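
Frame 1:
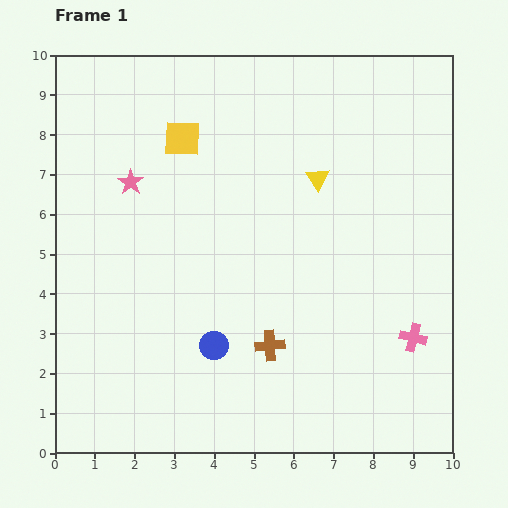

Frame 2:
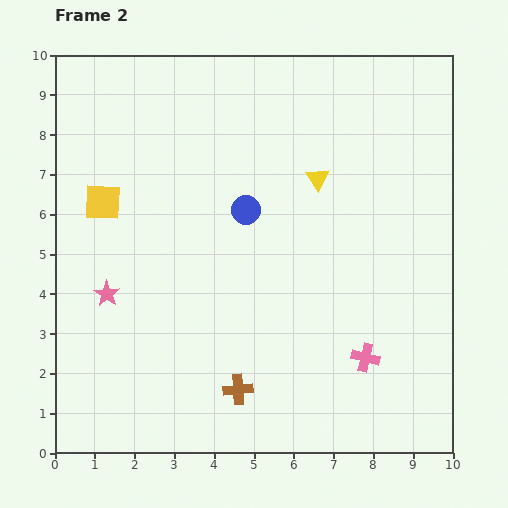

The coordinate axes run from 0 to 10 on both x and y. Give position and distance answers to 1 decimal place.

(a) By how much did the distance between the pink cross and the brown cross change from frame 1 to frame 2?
-0.3

Distance in frame 1: 3.6. Distance in frame 2: 3.3.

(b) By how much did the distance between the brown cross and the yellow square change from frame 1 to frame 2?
+0.2

Distance in frame 1: 5.6. Distance in frame 2: 5.8.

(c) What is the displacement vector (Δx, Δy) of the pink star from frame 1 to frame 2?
(-0.6, -2.8)

The pink star was at (1.9, 6.8) in frame 1 and (1.3, 4.0) in frame 2.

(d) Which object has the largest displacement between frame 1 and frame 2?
the blue circle

(moved 3.5; next 2.9)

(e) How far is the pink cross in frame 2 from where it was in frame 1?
1.3

The pink cross moved from (9.0, 2.9) to (7.8, 2.4), a distance of √(1.2² + 0.5²) ≈ 1.3.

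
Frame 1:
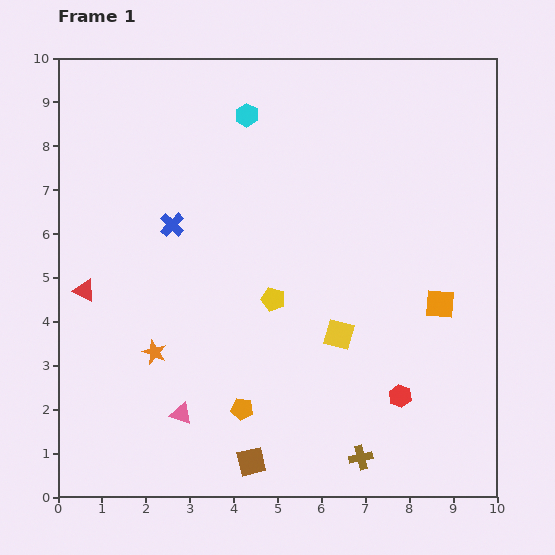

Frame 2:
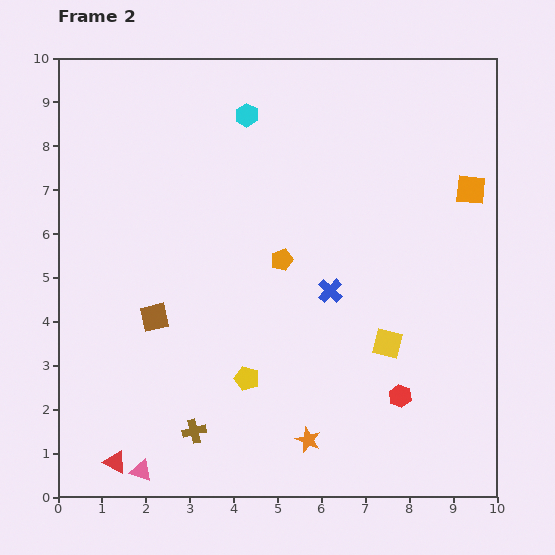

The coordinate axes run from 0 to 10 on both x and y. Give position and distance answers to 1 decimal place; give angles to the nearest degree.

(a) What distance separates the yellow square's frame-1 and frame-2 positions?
1.1

The yellow square moved from (6.4, 3.7) to (7.5, 3.5), a distance of √(1.1² + 0.2²) ≈ 1.1.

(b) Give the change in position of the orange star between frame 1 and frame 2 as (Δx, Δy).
(3.5, -2.0)

The orange star was at (2.2, 3.3) in frame 1 and (5.7, 1.3) in frame 2.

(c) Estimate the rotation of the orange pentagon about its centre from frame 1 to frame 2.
29° counter-clockwise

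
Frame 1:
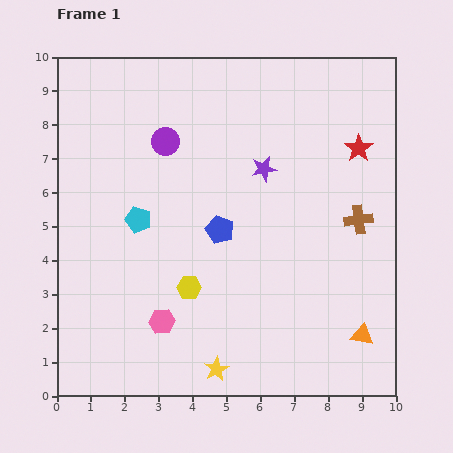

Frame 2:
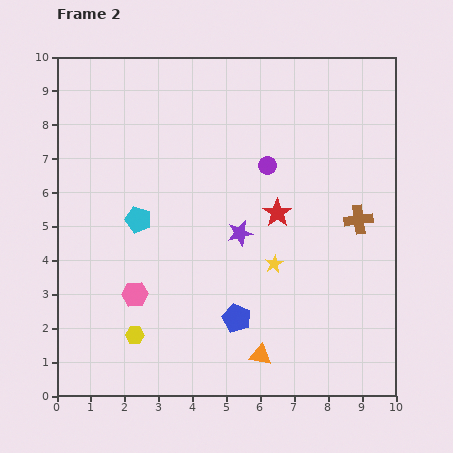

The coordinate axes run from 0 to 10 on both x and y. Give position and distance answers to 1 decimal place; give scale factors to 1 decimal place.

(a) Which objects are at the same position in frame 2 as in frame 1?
the brown cross, the cyan pentagon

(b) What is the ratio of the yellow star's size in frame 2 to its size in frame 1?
0.8×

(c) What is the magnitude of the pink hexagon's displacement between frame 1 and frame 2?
1.1

The pink hexagon moved from (3.1, 2.2) to (2.3, 3.0), a distance of √(0.8² + 0.8²) ≈ 1.1.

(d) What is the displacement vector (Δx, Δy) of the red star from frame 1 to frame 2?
(-2.4, -1.9)

The red star was at (8.9, 7.3) in frame 1 and (6.5, 5.4) in frame 2.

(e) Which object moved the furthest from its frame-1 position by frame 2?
the yellow star

(moved 3.5; next 3.1)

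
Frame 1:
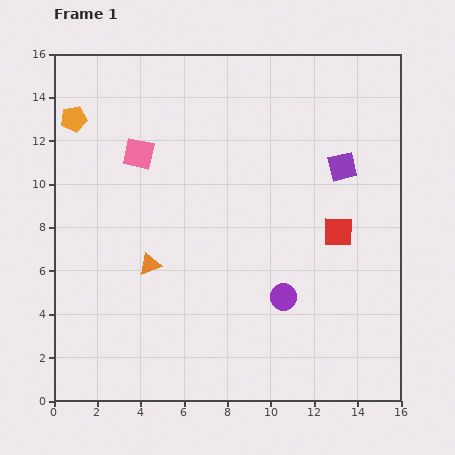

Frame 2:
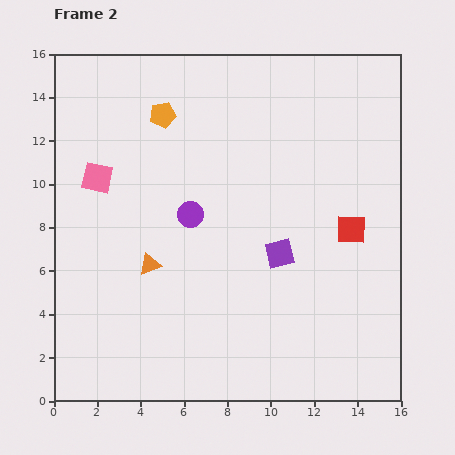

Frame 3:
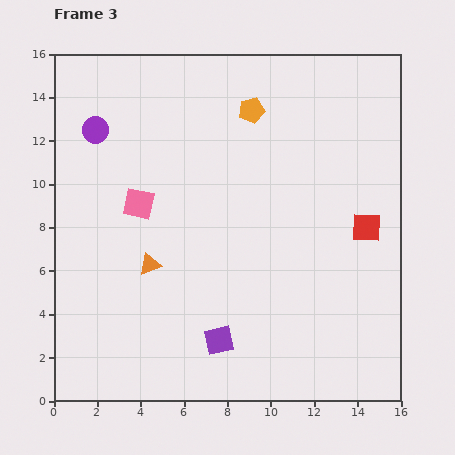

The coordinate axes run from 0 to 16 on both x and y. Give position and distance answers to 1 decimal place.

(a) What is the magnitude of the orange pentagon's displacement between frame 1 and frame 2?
4.1

The orange pentagon moved from (0.9, 13.0) to (5.0, 13.2), a distance of √(4.1² + 0.2²) ≈ 4.1.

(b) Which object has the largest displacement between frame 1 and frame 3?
the purple circle

(moved 11.6; next 9.8)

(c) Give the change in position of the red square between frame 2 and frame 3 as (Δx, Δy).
(0.7, 0.1)

The red square was at (13.7, 7.9) in frame 2 and (14.4, 8.0) in frame 3.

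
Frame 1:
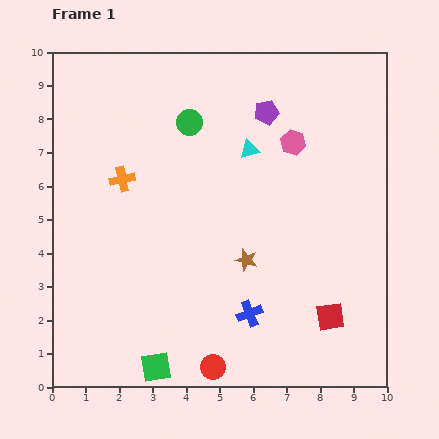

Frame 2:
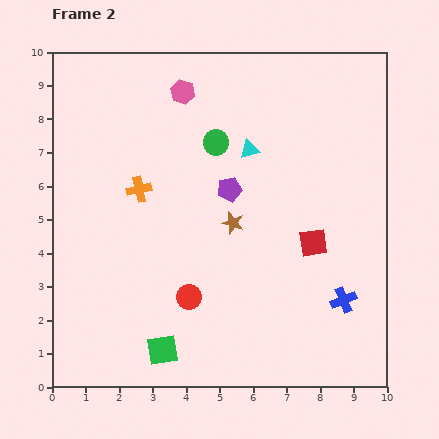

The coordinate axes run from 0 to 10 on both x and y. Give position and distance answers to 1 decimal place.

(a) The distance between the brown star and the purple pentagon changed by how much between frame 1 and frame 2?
-3.4

Distance in frame 1: 4.4. Distance in frame 2: 1.0.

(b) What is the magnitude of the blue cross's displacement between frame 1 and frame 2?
2.8

The blue cross moved from (5.9, 2.2) to (8.7, 2.6), a distance of √(2.8² + 0.4²) ≈ 2.8.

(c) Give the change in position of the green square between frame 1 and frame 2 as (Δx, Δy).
(0.2, 0.5)

The green square was at (3.1, 0.6) in frame 1 and (3.3, 1.1) in frame 2.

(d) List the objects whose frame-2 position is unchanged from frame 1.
the cyan triangle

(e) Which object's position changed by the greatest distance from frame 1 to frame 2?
the pink hexagon

(moved 3.6; next 2.8)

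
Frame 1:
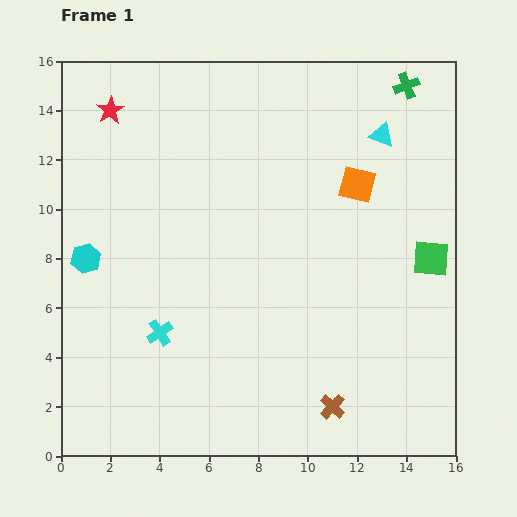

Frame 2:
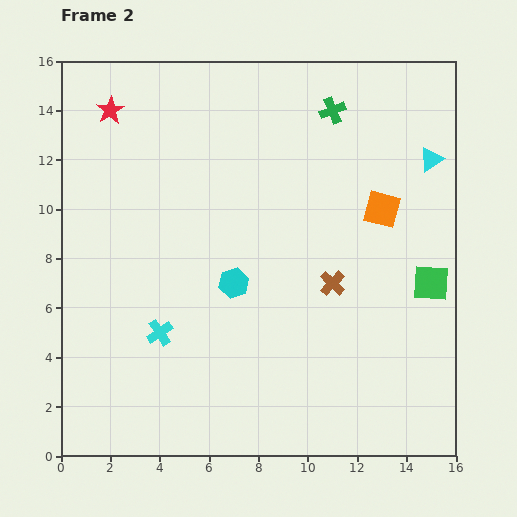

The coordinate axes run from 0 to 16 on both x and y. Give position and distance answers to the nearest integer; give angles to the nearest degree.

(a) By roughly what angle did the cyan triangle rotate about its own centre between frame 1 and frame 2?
53° counter-clockwise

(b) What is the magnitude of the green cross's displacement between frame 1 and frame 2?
3

The green cross moved from (14, 15) to (11, 14), a distance of √(3² + 1²) ≈ 3.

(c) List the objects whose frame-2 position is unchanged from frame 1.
the red star, the cyan cross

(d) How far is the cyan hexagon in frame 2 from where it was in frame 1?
6

The cyan hexagon moved from (1, 8) to (7, 7), a distance of √(6² + 1²) ≈ 6.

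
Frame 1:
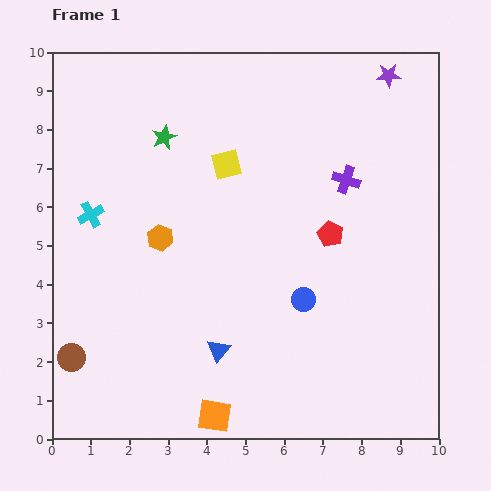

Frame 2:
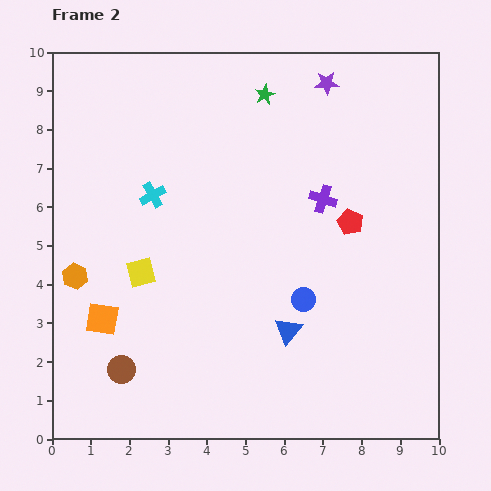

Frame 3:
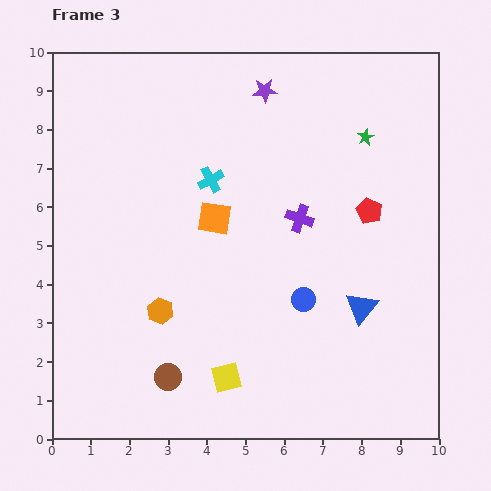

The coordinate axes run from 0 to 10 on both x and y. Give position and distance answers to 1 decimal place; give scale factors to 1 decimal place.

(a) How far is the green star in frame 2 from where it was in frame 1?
2.8

The green star moved from (2.9, 7.8) to (5.5, 8.9), a distance of √(2.6² + 1.1²) ≈ 2.8.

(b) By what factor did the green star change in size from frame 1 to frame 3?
0.7×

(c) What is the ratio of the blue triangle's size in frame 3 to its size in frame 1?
1.4×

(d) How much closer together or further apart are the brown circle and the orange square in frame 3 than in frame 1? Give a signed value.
+0.3

Distance in frame 1: 4.0. Distance in frame 3: 4.3.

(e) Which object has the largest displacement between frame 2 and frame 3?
the orange square

(moved 3.9; next 3.5)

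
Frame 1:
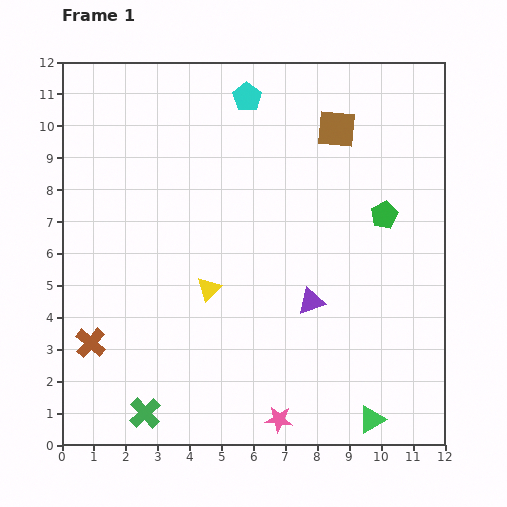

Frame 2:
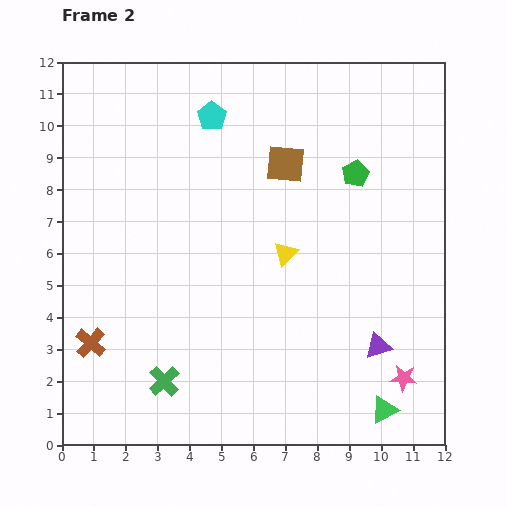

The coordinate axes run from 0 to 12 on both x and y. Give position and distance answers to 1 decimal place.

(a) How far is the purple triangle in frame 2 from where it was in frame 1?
2.5

The purple triangle moved from (7.8, 4.5) to (9.9, 3.1), a distance of √(2.1² + 1.4²) ≈ 2.5.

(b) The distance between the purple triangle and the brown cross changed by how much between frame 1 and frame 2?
+2.0

Distance in frame 1: 7.0. Distance in frame 2: 9.0.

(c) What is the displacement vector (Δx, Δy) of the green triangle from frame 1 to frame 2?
(0.4, 0.3)

The green triangle was at (9.7, 0.8) in frame 1 and (10.1, 1.1) in frame 2.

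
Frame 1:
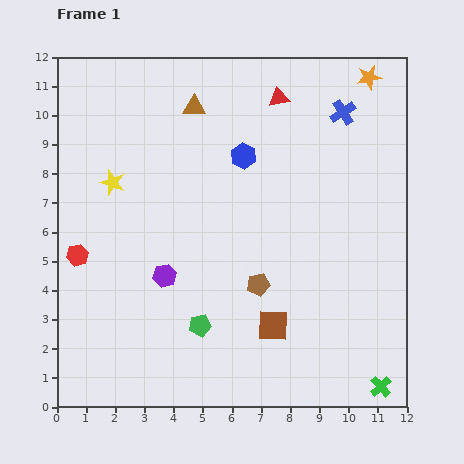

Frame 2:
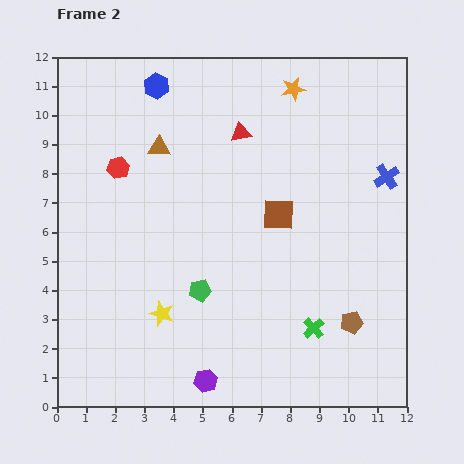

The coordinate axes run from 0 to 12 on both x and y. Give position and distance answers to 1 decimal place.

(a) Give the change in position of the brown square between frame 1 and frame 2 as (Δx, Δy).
(0.2, 3.8)

The brown square was at (7.4, 2.8) in frame 1 and (7.6, 6.6) in frame 2.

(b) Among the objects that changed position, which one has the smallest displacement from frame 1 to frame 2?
the green pentagon

(moved 1.2)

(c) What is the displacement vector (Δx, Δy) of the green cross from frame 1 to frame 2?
(-2.3, 2.0)

The green cross was at (11.1, 0.7) in frame 1 and (8.8, 2.7) in frame 2.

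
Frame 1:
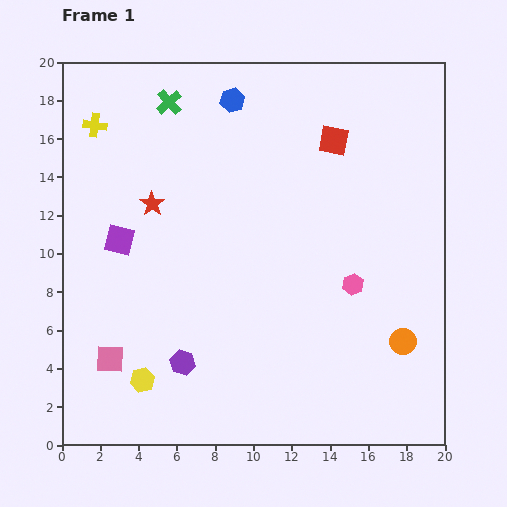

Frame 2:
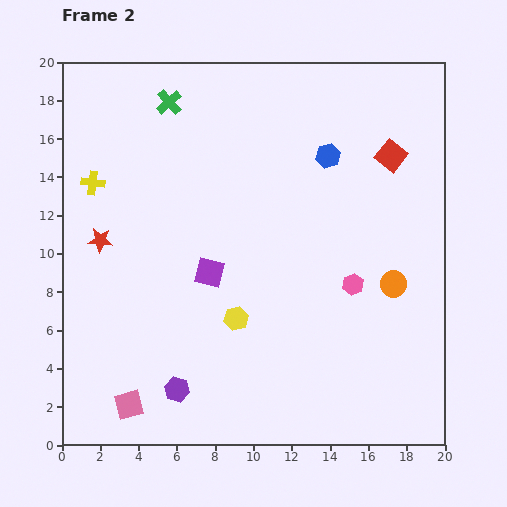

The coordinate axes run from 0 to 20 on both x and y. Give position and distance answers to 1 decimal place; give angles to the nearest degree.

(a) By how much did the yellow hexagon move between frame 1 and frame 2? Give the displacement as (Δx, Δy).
(4.9, 3.2)

The yellow hexagon was at (4.2, 3.4) in frame 1 and (9.1, 6.6) in frame 2.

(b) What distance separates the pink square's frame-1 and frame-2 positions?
2.6

The pink square moved from (2.5, 4.5) to (3.5, 2.1), a distance of √(1.0² + 2.4²) ≈ 2.6.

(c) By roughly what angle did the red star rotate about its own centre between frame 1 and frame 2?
30° counter-clockwise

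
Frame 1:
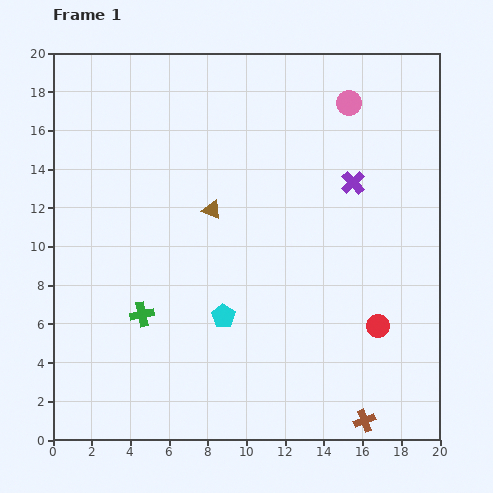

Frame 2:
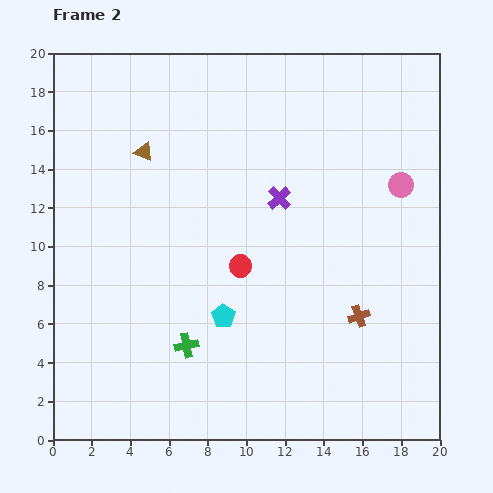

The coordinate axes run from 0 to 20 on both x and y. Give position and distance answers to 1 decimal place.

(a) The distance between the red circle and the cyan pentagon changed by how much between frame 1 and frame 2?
-5.2

Distance in frame 1: 8.0. Distance in frame 2: 2.8.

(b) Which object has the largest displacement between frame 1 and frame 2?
the red circle

(moved 7.7; next 5.4)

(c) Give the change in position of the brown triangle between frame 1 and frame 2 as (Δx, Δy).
(-3.5, 3.0)

The brown triangle was at (8.2, 11.9) in frame 1 and (4.7, 14.9) in frame 2.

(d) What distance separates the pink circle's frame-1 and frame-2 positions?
5.0

The pink circle moved from (15.3, 17.4) to (18.0, 13.2), a distance of √(2.7² + 4.2²) ≈ 5.0.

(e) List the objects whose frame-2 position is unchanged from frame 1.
the cyan pentagon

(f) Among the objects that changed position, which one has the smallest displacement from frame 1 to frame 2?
the green cross

(moved 2.8)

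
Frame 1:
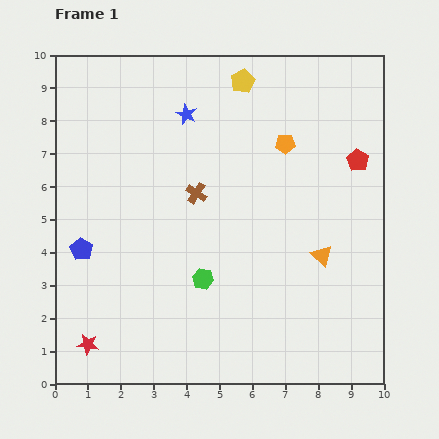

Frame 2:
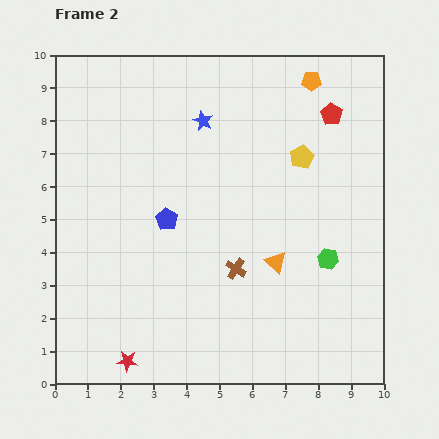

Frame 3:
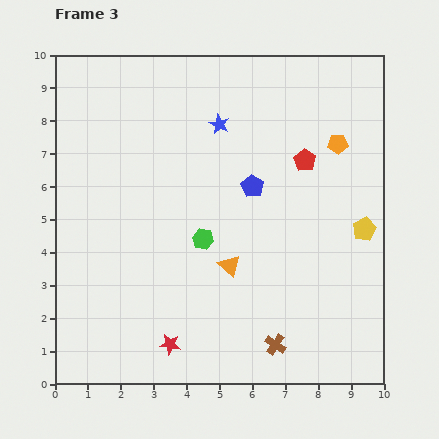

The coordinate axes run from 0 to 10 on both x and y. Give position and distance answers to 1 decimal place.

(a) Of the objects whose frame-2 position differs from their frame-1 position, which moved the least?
the blue star

(moved 0.5)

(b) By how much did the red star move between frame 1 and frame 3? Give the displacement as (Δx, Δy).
(2.5, 0.0)

The red star was at (1.0, 1.2) in frame 1 and (3.5, 1.2) in frame 3.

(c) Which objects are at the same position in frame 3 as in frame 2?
none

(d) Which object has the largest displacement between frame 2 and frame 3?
the green hexagon

(moved 3.8; next 2.9)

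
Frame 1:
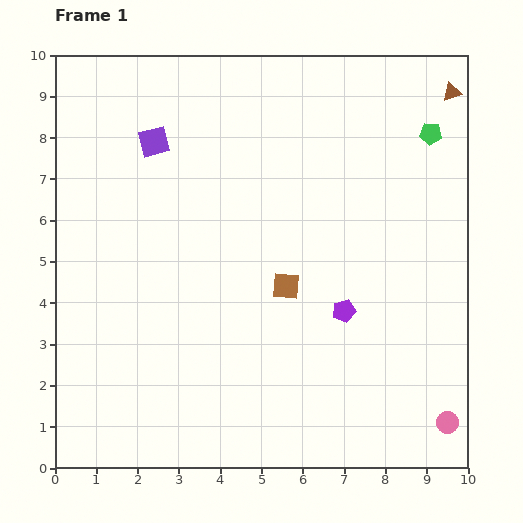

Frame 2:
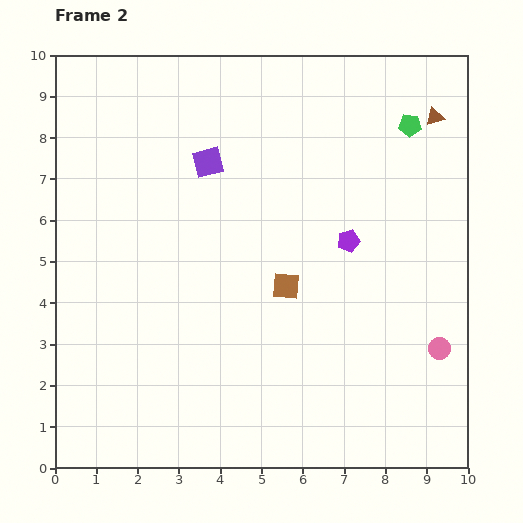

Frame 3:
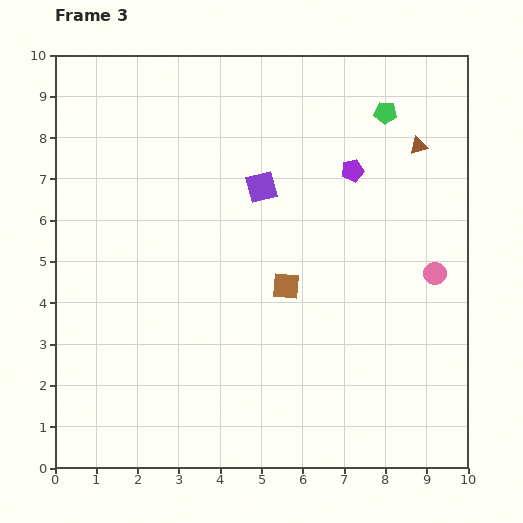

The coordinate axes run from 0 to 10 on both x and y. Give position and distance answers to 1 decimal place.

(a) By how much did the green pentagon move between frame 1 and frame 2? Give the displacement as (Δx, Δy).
(-0.5, 0.2)

The green pentagon was at (9.1, 8.1) in frame 1 and (8.6, 8.3) in frame 2.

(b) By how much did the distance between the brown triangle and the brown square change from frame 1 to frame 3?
-1.5

Distance in frame 1: 6.2. Distance in frame 3: 4.7.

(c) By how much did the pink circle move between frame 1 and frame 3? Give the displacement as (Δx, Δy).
(-0.3, 3.6)

The pink circle was at (9.5, 1.1) in frame 1 and (9.2, 4.7) in frame 3.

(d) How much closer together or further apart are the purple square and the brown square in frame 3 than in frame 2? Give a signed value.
-1.1

Distance in frame 2: 3.6. Distance in frame 3: 2.5.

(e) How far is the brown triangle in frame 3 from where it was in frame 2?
0.8

The brown triangle moved from (9.2, 8.5) to (8.8, 7.8), a distance of √(0.4² + 0.7²) ≈ 0.8.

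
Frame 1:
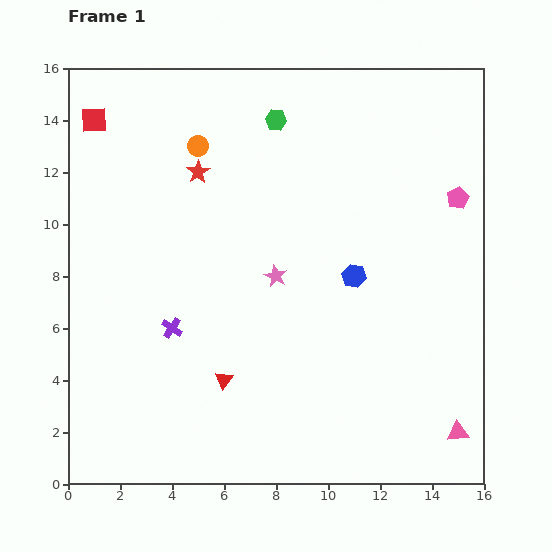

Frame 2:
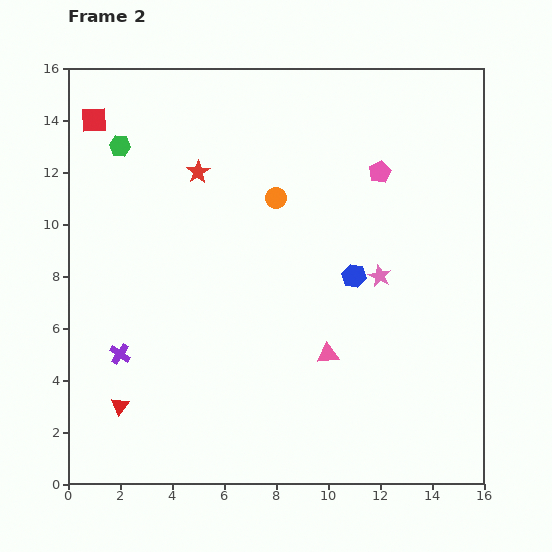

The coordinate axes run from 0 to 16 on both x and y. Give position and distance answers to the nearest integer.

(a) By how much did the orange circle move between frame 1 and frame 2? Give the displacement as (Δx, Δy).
(3, -2)

The orange circle was at (5, 13) in frame 1 and (8, 11) in frame 2.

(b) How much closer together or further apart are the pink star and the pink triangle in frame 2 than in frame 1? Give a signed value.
-5

Distance in frame 1: 9. Distance in frame 2: 4.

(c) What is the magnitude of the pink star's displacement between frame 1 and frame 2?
4

The pink star moved from (8, 8) to (12, 8), a distance of √(4² + 0²) ≈ 4.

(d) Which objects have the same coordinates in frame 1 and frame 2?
the red square, the red star, the blue hexagon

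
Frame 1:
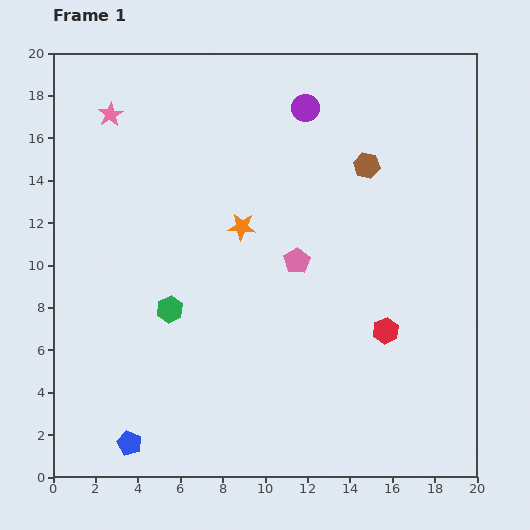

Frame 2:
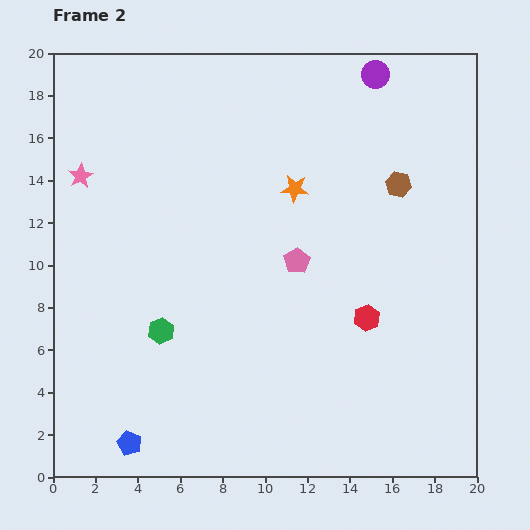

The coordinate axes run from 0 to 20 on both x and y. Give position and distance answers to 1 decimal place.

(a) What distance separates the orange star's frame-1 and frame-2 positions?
3.1

The orange star moved from (8.9, 11.8) to (11.4, 13.6), a distance of √(2.5² + 1.8²) ≈ 3.1.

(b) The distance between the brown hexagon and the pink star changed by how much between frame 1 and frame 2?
+2.7

Distance in frame 1: 12.3. Distance in frame 2: 15.0.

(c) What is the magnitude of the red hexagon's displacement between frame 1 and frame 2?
1.1

The red hexagon moved from (15.7, 6.9) to (14.8, 7.5), a distance of √(0.9² + 0.6²) ≈ 1.1.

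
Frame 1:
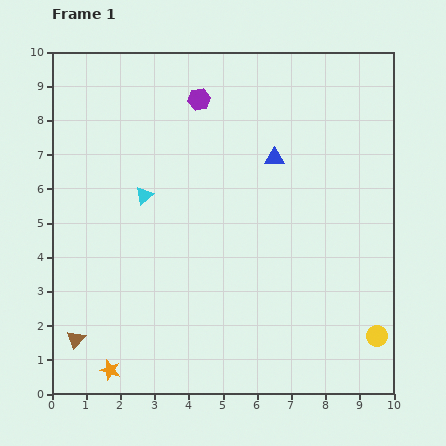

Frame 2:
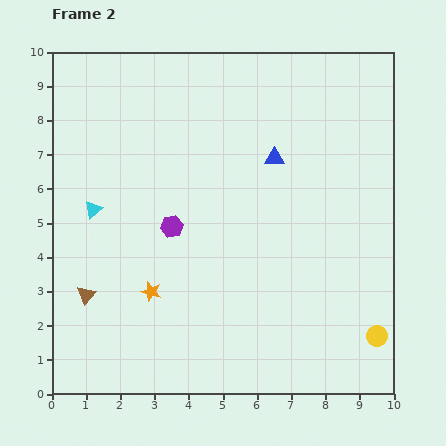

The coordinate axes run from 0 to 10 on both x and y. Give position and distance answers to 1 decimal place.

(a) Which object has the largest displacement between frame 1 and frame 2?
the purple hexagon

(moved 3.8; next 2.6)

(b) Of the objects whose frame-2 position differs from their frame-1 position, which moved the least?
the brown triangle

(moved 1.3)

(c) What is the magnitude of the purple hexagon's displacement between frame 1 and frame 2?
3.8

The purple hexagon moved from (4.3, 8.6) to (3.5, 4.9), a distance of √(0.8² + 3.7²) ≈ 3.8.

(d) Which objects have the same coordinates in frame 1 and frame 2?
the blue triangle, the yellow circle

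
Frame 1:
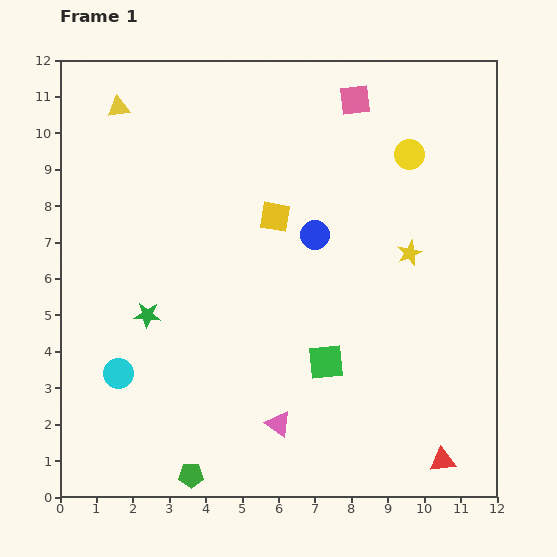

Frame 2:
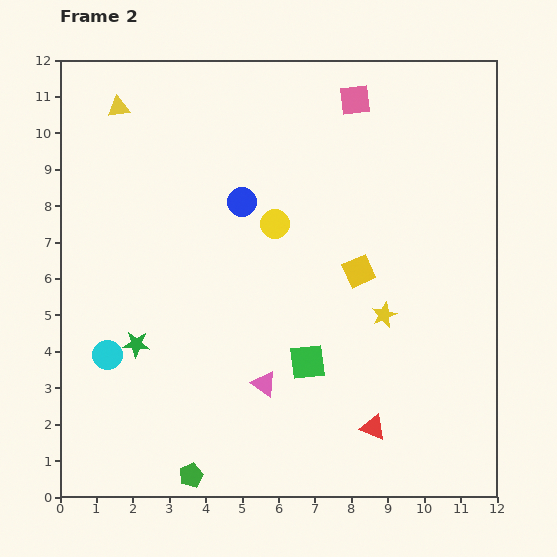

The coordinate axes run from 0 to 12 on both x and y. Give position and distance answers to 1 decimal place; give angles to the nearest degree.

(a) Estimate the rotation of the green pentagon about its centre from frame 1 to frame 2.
23° counter-clockwise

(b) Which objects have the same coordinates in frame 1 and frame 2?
the yellow triangle, the green pentagon, the pink square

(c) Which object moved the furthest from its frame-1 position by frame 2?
the yellow circle

(moved 4.2; next 2.7)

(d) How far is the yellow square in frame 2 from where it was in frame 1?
2.7

The yellow square moved from (5.9, 7.7) to (8.2, 6.2), a distance of √(2.3² + 1.5²) ≈ 2.7.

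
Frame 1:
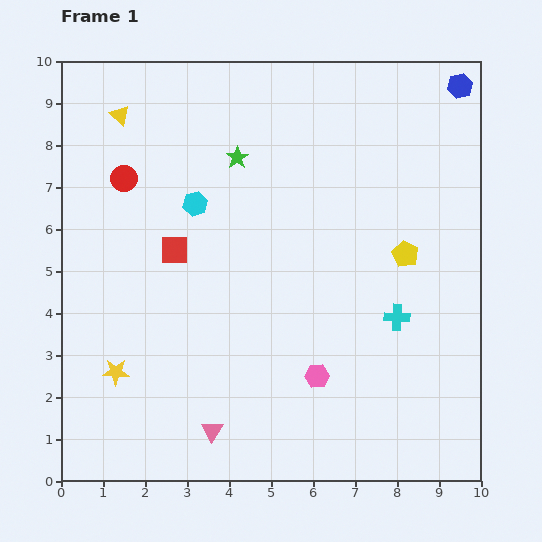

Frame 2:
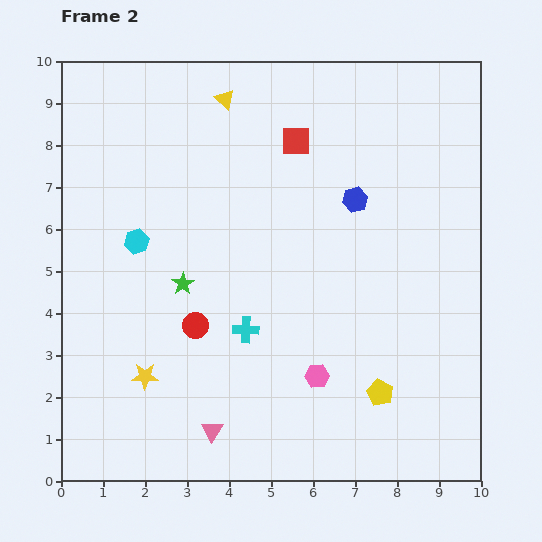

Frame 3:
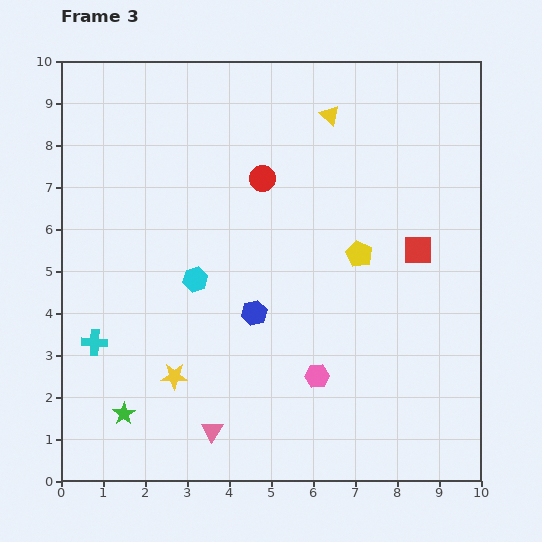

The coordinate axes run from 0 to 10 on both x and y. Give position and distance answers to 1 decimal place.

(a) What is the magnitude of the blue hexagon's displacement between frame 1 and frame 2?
3.7

The blue hexagon moved from (9.5, 9.4) to (7.0, 6.7), a distance of √(2.5² + 2.7²) ≈ 3.7.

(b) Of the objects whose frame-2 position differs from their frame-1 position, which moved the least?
the yellow star

(moved 0.7)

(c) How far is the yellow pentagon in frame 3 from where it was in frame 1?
1.1

The yellow pentagon moved from (8.2, 5.4) to (7.1, 5.4), a distance of √(1.1² + 0.0²) ≈ 1.1.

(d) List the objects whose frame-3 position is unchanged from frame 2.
the pink triangle, the pink hexagon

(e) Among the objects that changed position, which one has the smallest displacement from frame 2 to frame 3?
the yellow star

(moved 0.7)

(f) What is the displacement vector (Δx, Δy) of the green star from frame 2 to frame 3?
(-1.4, -3.1)

The green star was at (2.9, 4.7) in frame 2 and (1.5, 1.6) in frame 3.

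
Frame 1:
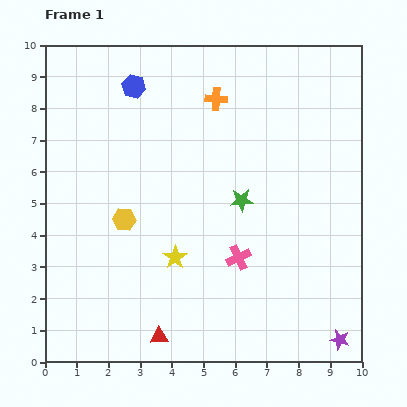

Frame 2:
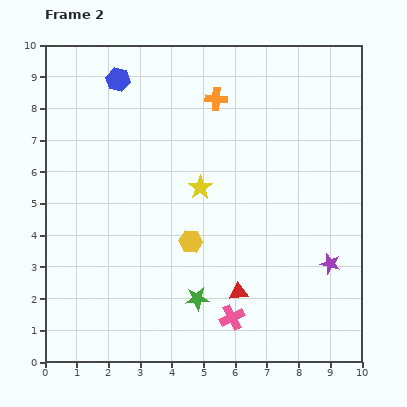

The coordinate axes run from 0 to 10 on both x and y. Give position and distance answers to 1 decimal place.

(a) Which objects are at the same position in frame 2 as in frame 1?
the orange cross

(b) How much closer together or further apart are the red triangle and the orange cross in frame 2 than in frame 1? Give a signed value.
-1.6

Distance in frame 1: 7.7. Distance in frame 2: 6.1.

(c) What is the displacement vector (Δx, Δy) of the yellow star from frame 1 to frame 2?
(0.8, 2.2)

The yellow star was at (4.1, 3.3) in frame 1 and (4.9, 5.5) in frame 2.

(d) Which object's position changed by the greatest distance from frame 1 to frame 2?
the green star

(moved 3.4; next 2.9)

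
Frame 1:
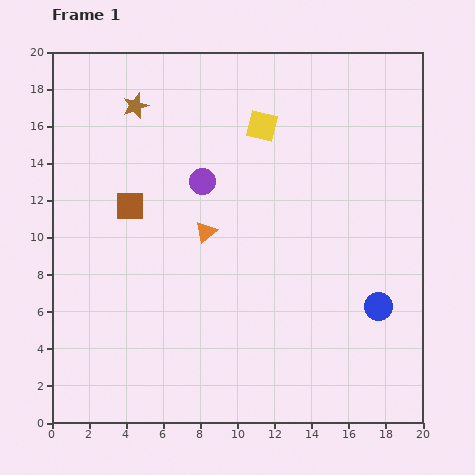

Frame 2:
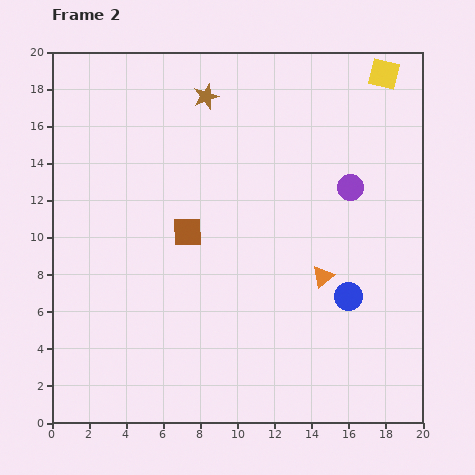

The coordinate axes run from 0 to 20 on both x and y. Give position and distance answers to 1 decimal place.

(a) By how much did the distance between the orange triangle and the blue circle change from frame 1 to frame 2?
-8.3

Distance in frame 1: 10.1. Distance in frame 2: 1.8.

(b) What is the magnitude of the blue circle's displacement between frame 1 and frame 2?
1.7

The blue circle moved from (17.6, 6.3) to (16.0, 6.8), a distance of √(1.6² + 0.5²) ≈ 1.7.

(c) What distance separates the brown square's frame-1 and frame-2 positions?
3.4

The brown square moved from (4.2, 11.7) to (7.3, 10.3), a distance of √(3.1² + 1.4²) ≈ 3.4.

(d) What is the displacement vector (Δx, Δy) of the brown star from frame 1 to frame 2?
(3.8, 0.5)

The brown star was at (4.5, 17.1) in frame 1 and (8.3, 17.6) in frame 2.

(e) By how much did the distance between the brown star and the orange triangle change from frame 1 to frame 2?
+3.8

Distance in frame 1: 7.8. Distance in frame 2: 11.6.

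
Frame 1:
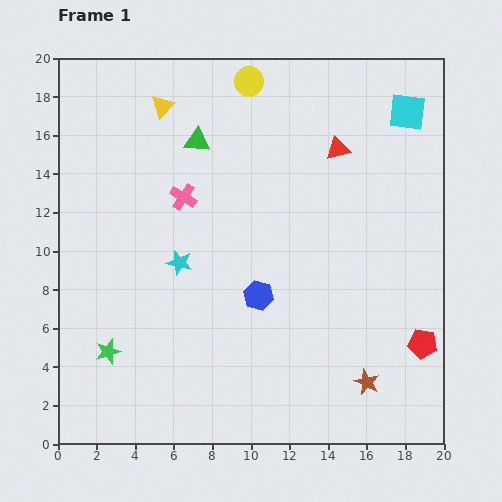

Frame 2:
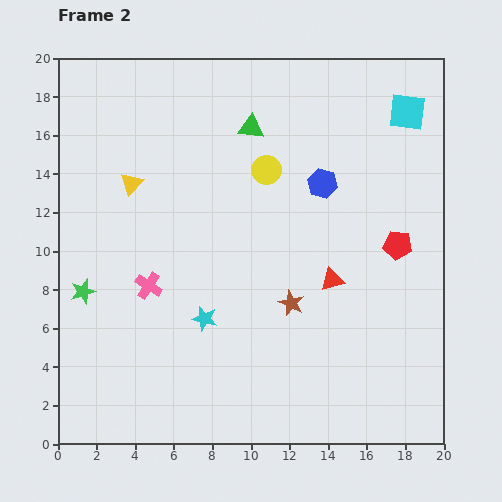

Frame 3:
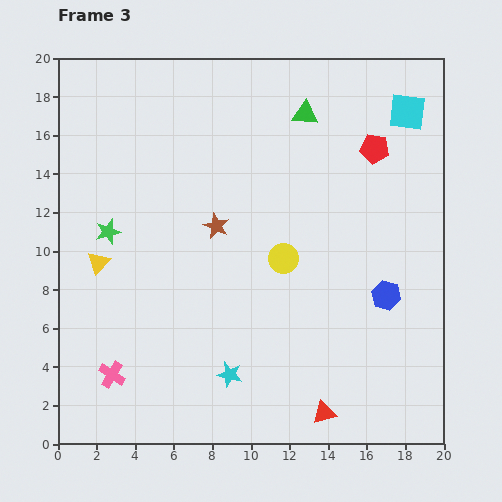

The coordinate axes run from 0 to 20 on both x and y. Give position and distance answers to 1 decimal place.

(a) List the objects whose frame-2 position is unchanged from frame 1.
the cyan square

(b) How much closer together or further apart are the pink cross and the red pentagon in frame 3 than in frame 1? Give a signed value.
+3.4

Distance in frame 1: 14.5. Distance in frame 3: 17.9.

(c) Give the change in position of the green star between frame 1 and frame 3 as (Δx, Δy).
(0.0, 6.2)

The green star was at (2.6, 4.8) in frame 1 and (2.6, 11.0) in frame 3.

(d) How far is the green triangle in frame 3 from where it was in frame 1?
5.8

The green triangle moved from (7.2, 15.7) to (12.8, 17.1), a distance of √(5.6² + 1.4²) ≈ 5.8.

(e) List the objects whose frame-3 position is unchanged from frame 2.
the cyan square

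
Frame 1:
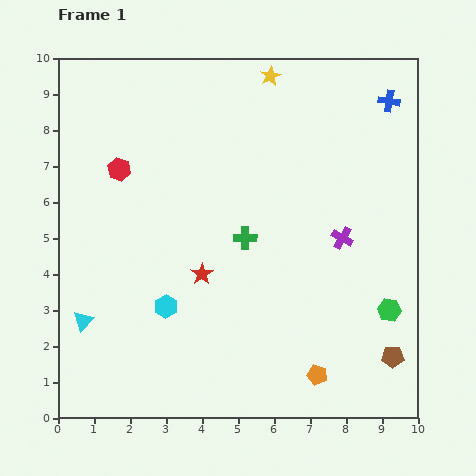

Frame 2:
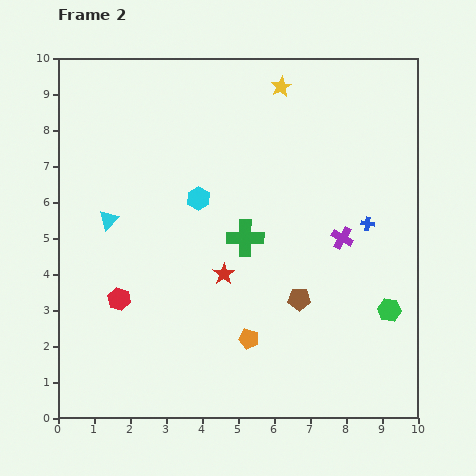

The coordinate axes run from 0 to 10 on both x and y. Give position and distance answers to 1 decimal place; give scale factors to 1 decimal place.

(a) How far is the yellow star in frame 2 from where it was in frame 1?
0.4

The yellow star moved from (5.9, 9.5) to (6.2, 9.2), a distance of √(0.3² + 0.3²) ≈ 0.4.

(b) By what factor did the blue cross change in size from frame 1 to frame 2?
0.6×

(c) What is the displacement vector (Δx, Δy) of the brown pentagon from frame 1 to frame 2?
(-2.6, 1.6)

The brown pentagon was at (9.3, 1.7) in frame 1 and (6.7, 3.3) in frame 2.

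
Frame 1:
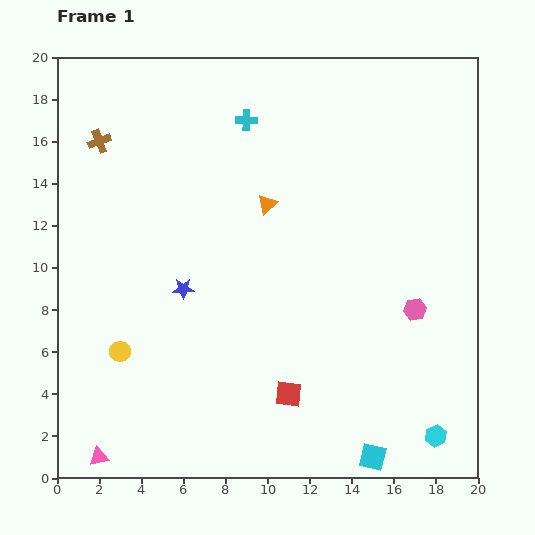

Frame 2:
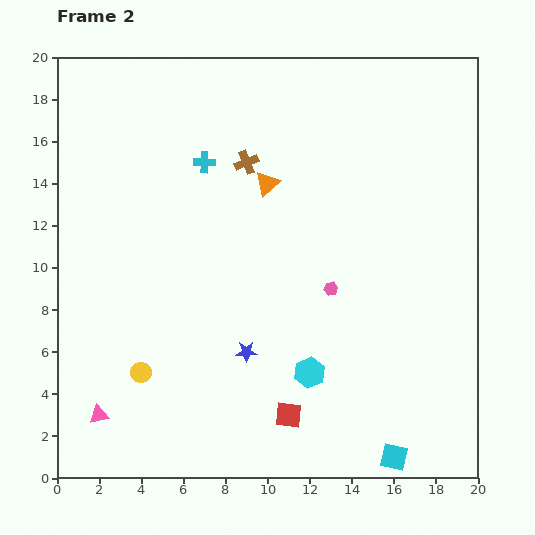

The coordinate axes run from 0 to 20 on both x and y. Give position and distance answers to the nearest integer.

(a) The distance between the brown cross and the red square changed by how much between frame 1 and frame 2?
-3

Distance in frame 1: 15. Distance in frame 2: 12.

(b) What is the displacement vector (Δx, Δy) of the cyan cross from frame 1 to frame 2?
(-2, -2)

The cyan cross was at (9, 17) in frame 1 and (7, 15) in frame 2.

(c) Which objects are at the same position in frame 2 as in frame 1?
none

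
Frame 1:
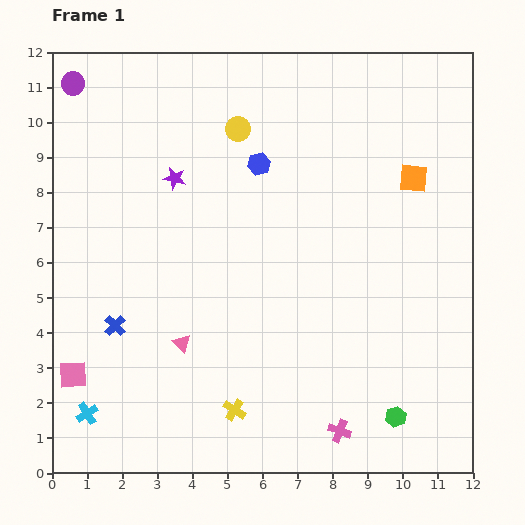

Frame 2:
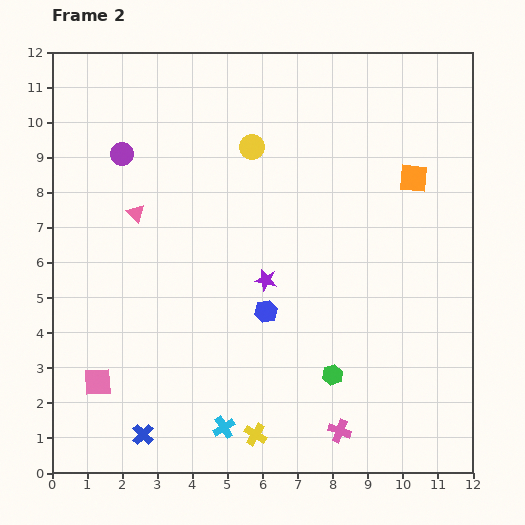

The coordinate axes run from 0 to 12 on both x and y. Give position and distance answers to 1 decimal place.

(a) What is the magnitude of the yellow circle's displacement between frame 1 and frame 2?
0.6

The yellow circle moved from (5.3, 9.8) to (5.7, 9.3), a distance of √(0.4² + 0.5²) ≈ 0.6.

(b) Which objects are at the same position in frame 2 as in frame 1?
the pink cross, the orange square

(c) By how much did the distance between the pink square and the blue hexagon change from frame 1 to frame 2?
-2.8

Distance in frame 1: 8.0. Distance in frame 2: 5.2.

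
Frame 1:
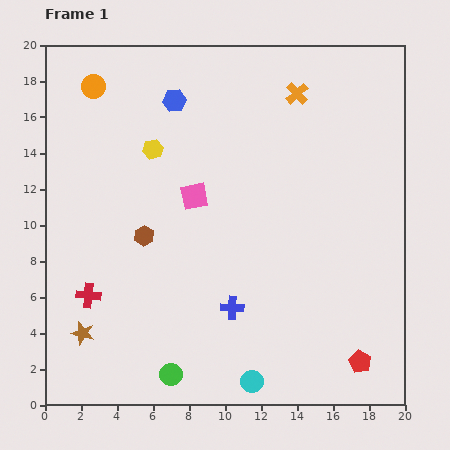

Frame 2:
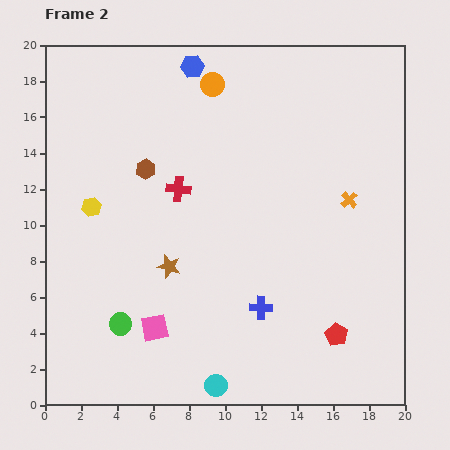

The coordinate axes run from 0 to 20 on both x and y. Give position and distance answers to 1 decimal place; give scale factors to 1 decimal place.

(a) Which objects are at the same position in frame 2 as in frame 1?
none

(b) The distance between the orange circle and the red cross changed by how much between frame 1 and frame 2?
-5.5

Distance in frame 1: 11.6. Distance in frame 2: 6.1.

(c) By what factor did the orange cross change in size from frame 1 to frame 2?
0.7×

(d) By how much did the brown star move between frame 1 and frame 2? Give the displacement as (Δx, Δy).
(4.8, 3.7)

The brown star was at (2.1, 4.0) in frame 1 and (6.9, 7.7) in frame 2.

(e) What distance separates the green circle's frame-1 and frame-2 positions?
4.0

The green circle moved from (7.0, 1.7) to (4.2, 4.5), a distance of √(2.8² + 2.8²) ≈ 4.0.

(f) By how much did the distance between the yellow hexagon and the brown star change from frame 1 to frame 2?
-5.5

Distance in frame 1: 10.9. Distance in frame 2: 5.4.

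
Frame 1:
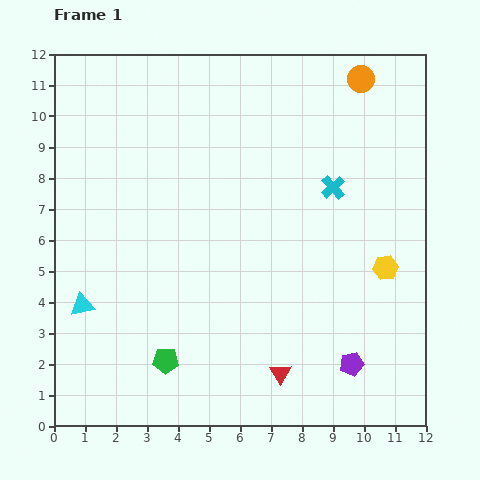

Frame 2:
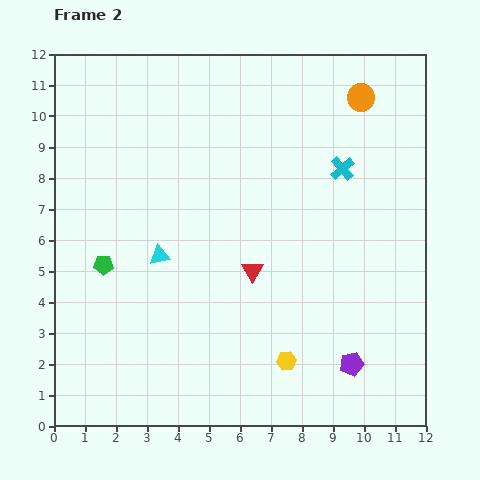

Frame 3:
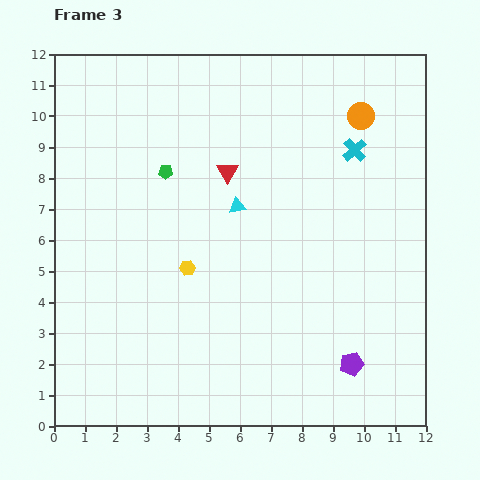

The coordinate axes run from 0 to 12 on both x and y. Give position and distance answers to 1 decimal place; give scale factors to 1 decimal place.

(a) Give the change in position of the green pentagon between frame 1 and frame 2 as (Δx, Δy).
(-2.0, 3.1)

The green pentagon was at (3.6, 2.1) in frame 1 and (1.6, 5.2) in frame 2.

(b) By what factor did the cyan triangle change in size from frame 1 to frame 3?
0.7×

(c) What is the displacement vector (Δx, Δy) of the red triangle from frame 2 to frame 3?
(-0.8, 3.2)

The red triangle was at (6.4, 5.0) in frame 2 and (5.6, 8.2) in frame 3.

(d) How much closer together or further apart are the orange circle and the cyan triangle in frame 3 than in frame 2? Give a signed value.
-3.4

Distance in frame 2: 8.3. Distance in frame 3: 4.9.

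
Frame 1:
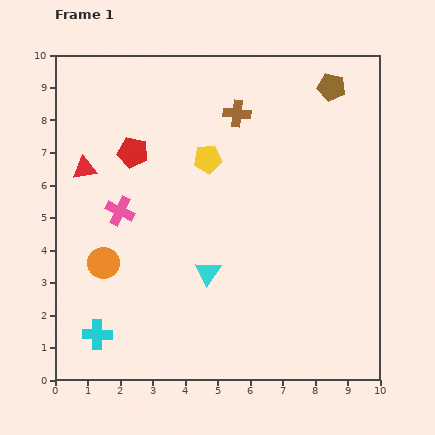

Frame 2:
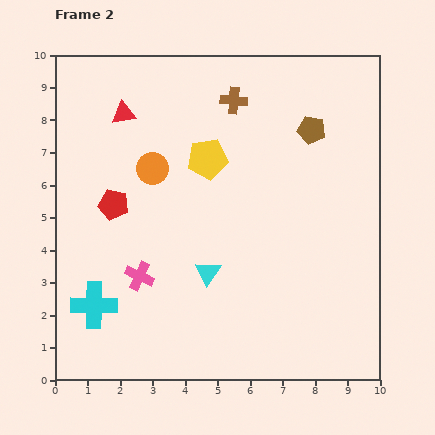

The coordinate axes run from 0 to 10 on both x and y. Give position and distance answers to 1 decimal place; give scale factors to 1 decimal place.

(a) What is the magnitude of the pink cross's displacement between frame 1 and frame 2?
2.1

The pink cross moved from (2.0, 5.2) to (2.6, 3.2), a distance of √(0.6² + 2.0²) ≈ 2.1.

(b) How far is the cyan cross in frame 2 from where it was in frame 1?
0.9

The cyan cross moved from (1.3, 1.4) to (1.2, 2.3), a distance of √(0.1² + 0.9²) ≈ 0.9.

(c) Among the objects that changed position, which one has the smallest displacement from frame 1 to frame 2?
the brown cross

(moved 0.4)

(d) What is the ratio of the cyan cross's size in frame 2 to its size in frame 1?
1.6×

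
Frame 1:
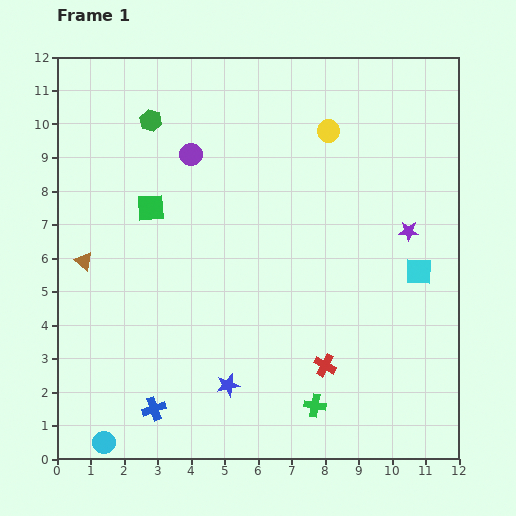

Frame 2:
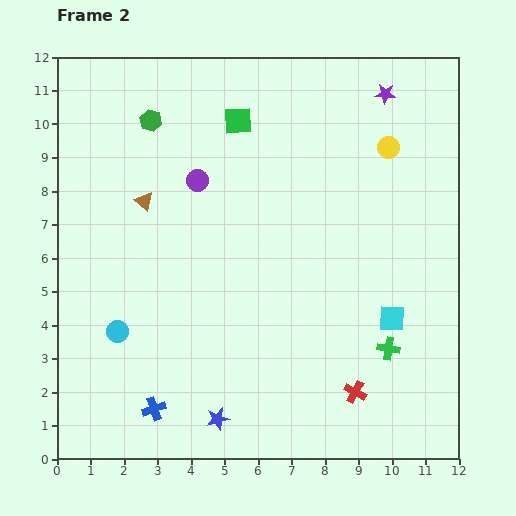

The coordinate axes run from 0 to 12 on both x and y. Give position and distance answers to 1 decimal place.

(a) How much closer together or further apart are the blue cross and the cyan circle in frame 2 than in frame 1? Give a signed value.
+0.7

Distance in frame 1: 1.8. Distance in frame 2: 2.5.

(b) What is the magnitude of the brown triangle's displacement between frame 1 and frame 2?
2.5

The brown triangle moved from (0.8, 5.9) to (2.6, 7.7), a distance of √(1.8² + 1.8²) ≈ 2.5.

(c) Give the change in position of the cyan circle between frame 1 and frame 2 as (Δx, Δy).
(0.4, 3.3)

The cyan circle was at (1.4, 0.5) in frame 1 and (1.8, 3.8) in frame 2.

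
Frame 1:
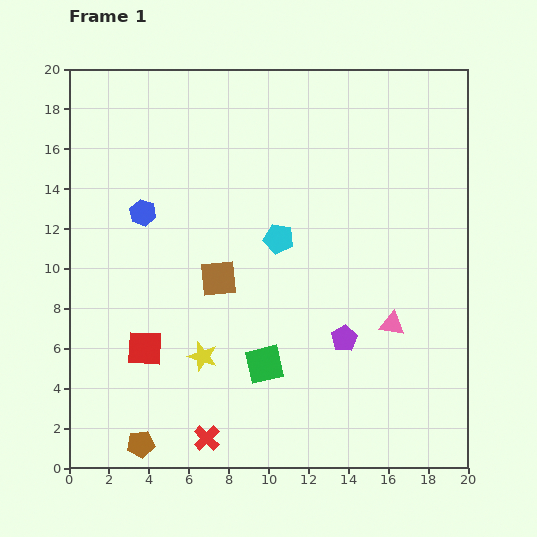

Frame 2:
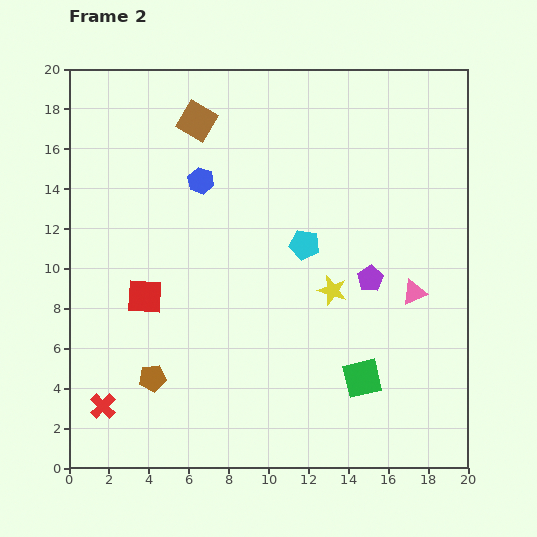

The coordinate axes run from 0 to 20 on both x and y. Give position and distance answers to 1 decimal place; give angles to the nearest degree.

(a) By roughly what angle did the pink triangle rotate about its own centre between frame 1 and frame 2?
32° counter-clockwise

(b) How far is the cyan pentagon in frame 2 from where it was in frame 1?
1.3

The cyan pentagon moved from (10.5, 11.5) to (11.8, 11.2), a distance of √(1.3² + 0.3²) ≈ 1.3.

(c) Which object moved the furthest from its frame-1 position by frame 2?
the brown square

(moved 8.0; next 7.3)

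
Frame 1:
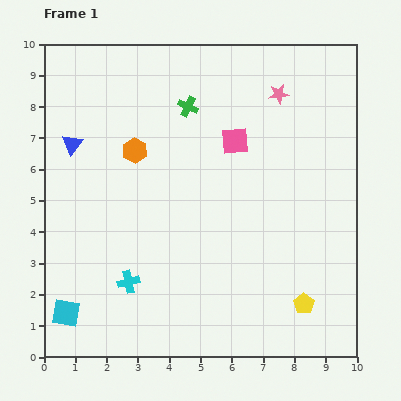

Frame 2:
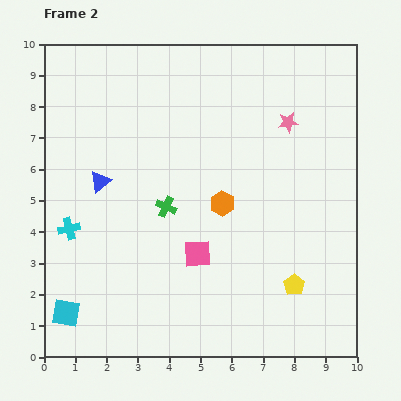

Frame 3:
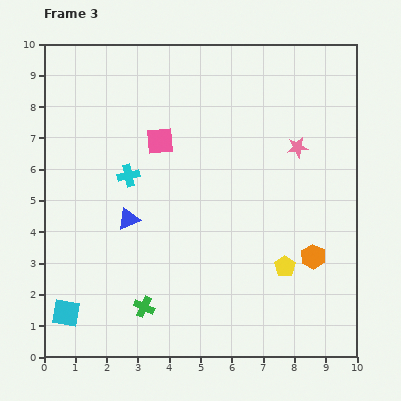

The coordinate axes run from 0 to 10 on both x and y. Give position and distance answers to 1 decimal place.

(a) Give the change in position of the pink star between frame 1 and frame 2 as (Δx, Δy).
(0.3, -0.9)

The pink star was at (7.5, 8.4) in frame 1 and (7.8, 7.5) in frame 2.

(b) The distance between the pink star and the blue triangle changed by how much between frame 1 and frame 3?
-0.9

Distance in frame 1: 6.8. Distance in frame 3: 5.9.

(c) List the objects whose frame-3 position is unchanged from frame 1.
the cyan square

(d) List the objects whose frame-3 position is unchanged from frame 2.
the cyan square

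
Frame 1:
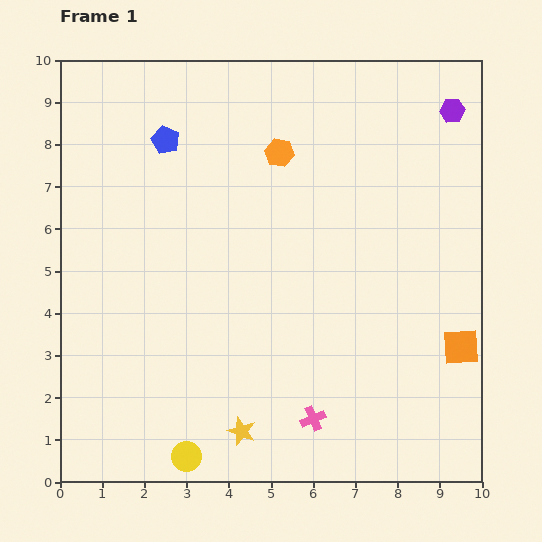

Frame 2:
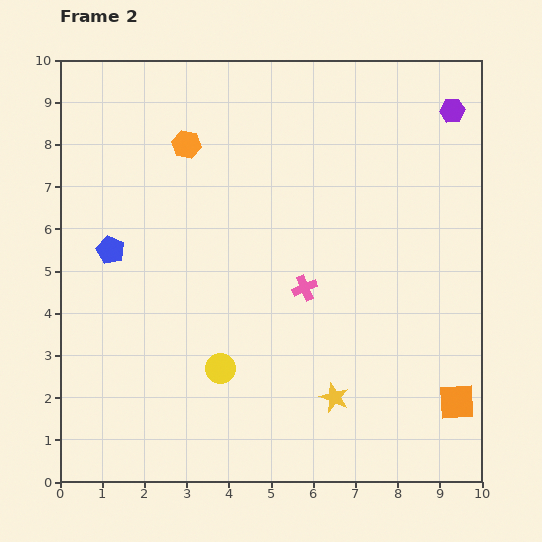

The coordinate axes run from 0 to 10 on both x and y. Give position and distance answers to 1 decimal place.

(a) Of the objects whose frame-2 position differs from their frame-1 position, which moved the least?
the orange square

(moved 1.3)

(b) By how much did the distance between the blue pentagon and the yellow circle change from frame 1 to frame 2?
-3.7

Distance in frame 1: 7.5. Distance in frame 2: 3.8.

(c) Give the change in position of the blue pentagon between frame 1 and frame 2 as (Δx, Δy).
(-1.3, -2.6)

The blue pentagon was at (2.5, 8.1) in frame 1 and (1.2, 5.5) in frame 2.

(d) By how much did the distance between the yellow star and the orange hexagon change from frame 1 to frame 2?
+0.2

Distance in frame 1: 6.7. Distance in frame 2: 6.9.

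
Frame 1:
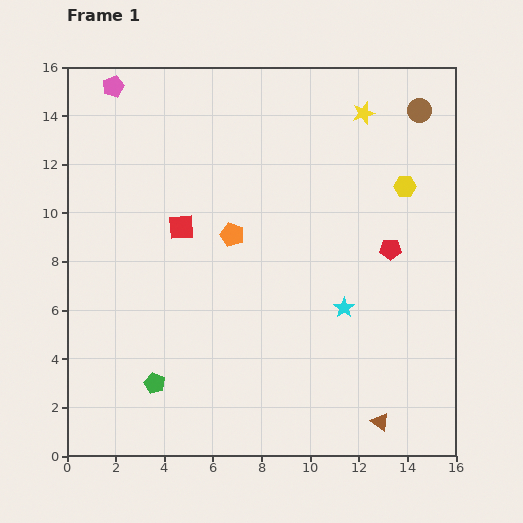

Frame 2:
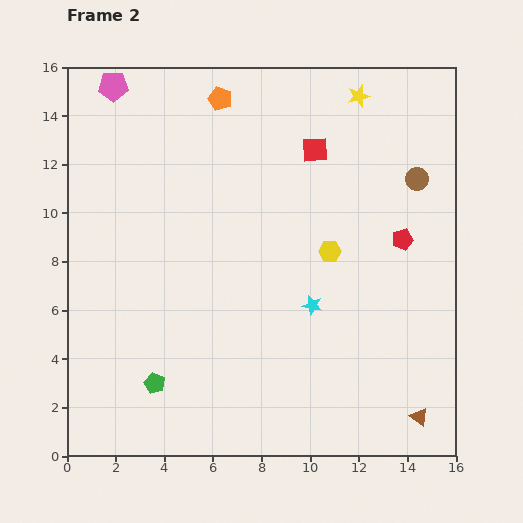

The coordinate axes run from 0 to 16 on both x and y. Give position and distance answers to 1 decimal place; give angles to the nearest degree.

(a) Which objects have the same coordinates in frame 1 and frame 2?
the pink pentagon, the green pentagon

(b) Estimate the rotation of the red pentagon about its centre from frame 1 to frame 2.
15° counter-clockwise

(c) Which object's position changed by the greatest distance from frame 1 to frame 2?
the red square

(moved 6.4; next 5.6)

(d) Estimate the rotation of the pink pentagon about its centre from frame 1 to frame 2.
19° clockwise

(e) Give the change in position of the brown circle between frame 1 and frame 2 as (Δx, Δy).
(-0.1, -2.8)

The brown circle was at (14.5, 14.2) in frame 1 and (14.4, 11.4) in frame 2.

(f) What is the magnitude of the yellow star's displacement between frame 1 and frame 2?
0.7

The yellow star moved from (12.2, 14.1) to (12.0, 14.8), a distance of √(0.2² + 0.7²) ≈ 0.7.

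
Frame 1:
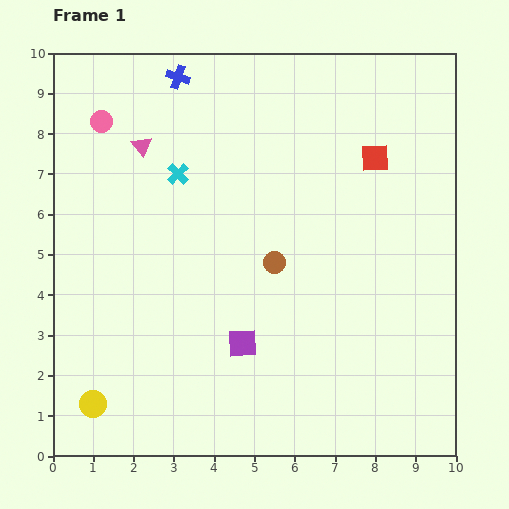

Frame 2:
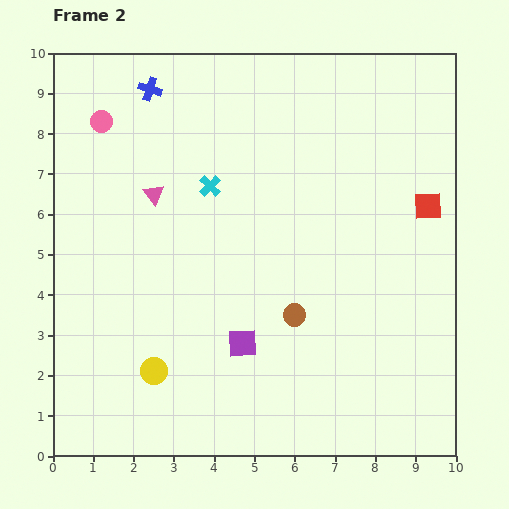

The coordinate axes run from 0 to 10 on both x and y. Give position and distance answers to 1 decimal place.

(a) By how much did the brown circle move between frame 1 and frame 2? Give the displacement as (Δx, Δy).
(0.5, -1.3)

The brown circle was at (5.5, 4.8) in frame 1 and (6.0, 3.5) in frame 2.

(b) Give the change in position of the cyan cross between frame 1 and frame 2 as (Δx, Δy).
(0.8, -0.3)

The cyan cross was at (3.1, 7.0) in frame 1 and (3.9, 6.7) in frame 2.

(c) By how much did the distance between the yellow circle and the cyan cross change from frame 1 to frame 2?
-1.3

Distance in frame 1: 6.1. Distance in frame 2: 4.8.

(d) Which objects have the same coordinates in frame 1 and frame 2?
the purple square, the pink circle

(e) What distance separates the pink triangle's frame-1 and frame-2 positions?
1.2

The pink triangle moved from (2.2, 7.7) to (2.5, 6.5), a distance of √(0.3² + 1.2²) ≈ 1.2.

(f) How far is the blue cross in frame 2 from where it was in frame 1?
0.8

The blue cross moved from (3.1, 9.4) to (2.4, 9.1), a distance of √(0.7² + 0.3²) ≈ 0.8.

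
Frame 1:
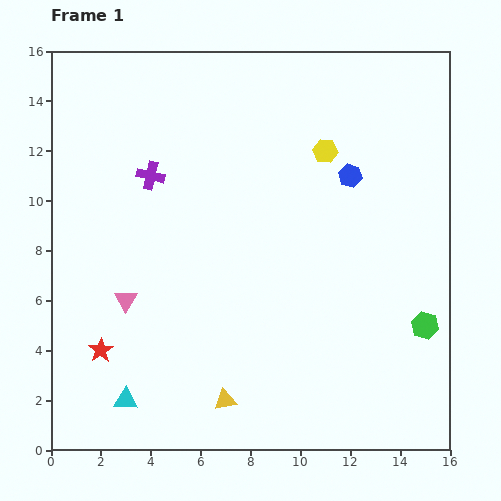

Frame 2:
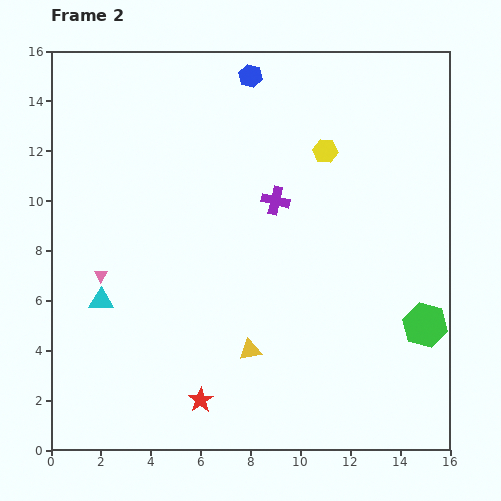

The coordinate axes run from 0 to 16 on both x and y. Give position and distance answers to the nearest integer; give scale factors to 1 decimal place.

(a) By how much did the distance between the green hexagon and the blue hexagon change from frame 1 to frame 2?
+5

Distance in frame 1: 7. Distance in frame 2: 12.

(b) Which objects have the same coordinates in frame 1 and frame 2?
the yellow hexagon, the green hexagon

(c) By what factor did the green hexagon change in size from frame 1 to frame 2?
1.6×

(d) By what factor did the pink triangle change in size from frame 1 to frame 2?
0.6×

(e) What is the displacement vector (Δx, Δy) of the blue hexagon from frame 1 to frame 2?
(-4, 4)

The blue hexagon was at (12, 11) in frame 1 and (8, 15) in frame 2.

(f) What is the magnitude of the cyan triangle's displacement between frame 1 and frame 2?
4

The cyan triangle moved from (3, 2) to (2, 6), a distance of √(1² + 4²) ≈ 4.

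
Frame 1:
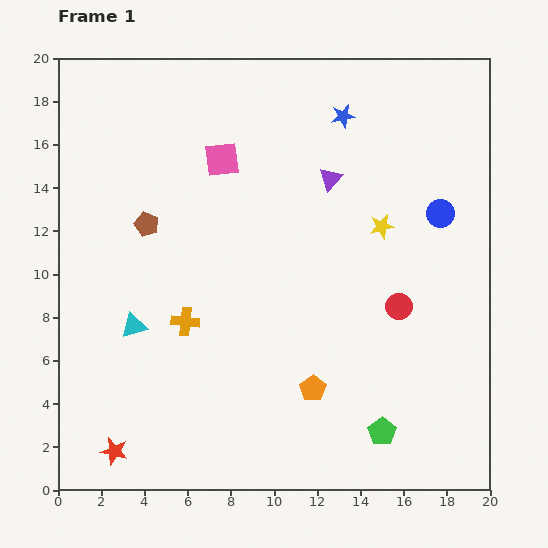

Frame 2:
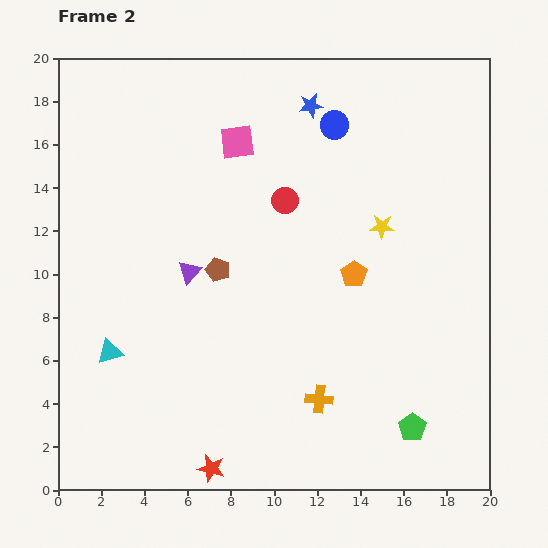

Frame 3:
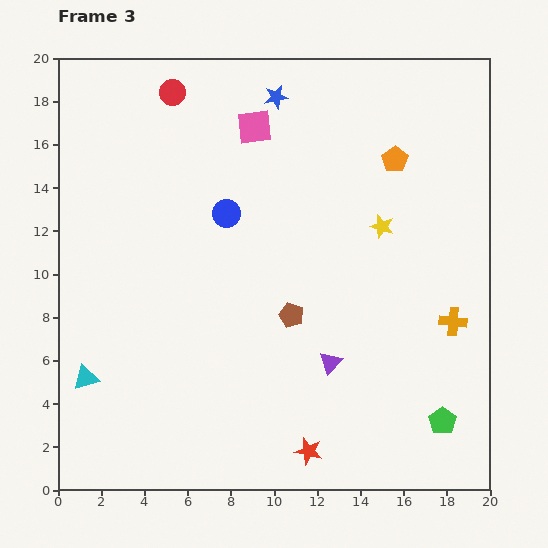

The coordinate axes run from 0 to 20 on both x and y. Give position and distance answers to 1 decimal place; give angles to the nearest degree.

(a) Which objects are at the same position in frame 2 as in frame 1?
the yellow star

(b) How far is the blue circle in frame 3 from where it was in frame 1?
9.9

The blue circle moved from (17.7, 12.8) to (7.8, 12.8), a distance of √(9.9² + 0.0²) ≈ 9.9.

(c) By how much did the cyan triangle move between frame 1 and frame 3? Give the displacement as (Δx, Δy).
(-2.2, -2.4)

The cyan triangle was at (3.5, 7.6) in frame 1 and (1.3, 5.2) in frame 3.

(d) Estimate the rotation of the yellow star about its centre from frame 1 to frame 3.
30° clockwise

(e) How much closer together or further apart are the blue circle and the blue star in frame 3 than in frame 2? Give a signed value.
+4.5

Distance in frame 2: 1.4. Distance in frame 3: 5.9.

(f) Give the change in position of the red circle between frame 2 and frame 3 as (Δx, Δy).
(-5.2, 5.0)

The red circle was at (10.5, 13.4) in frame 2 and (5.3, 18.4) in frame 3.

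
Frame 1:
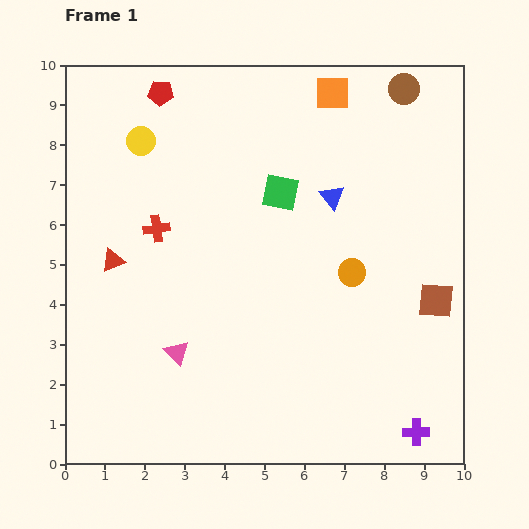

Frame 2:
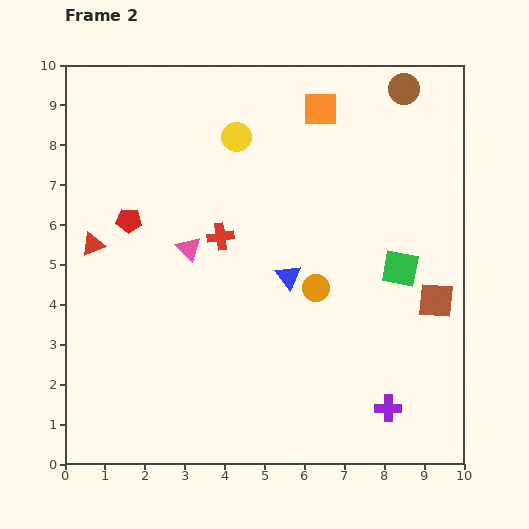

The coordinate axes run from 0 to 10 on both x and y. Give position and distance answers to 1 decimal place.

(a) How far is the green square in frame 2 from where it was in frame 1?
3.6

The green square moved from (5.4, 6.8) to (8.4, 4.9), a distance of √(3.0² + 1.9²) ≈ 3.6.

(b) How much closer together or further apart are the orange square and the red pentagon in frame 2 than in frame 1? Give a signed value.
+1.3

Distance in frame 1: 4.3. Distance in frame 2: 5.6.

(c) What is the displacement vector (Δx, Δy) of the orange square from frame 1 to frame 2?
(-0.3, -0.4)

The orange square was at (6.7, 9.3) in frame 1 and (6.4, 8.9) in frame 2.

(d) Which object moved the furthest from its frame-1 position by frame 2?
the green square

(moved 3.6; next 3.3)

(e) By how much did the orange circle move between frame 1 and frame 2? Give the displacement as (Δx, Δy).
(-0.9, -0.4)

The orange circle was at (7.2, 4.8) in frame 1 and (6.3, 4.4) in frame 2.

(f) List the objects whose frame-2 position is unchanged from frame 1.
the brown square, the brown circle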